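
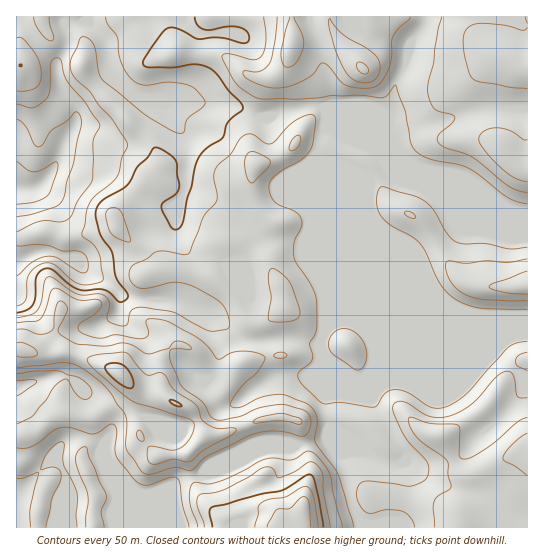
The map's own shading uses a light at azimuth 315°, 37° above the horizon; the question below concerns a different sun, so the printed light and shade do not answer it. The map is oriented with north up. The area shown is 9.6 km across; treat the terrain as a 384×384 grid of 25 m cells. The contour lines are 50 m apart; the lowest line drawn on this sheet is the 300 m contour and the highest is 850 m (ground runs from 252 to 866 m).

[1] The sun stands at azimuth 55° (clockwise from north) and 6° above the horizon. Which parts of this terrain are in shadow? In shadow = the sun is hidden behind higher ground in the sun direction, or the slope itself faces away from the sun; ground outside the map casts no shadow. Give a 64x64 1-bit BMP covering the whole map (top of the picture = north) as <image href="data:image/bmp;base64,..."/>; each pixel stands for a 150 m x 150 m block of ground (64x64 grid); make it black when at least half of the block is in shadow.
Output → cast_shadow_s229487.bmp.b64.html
<image width="64" height="64" href="data:image/bmp;base64,Qk0+AgAAAAAAAD4AAAAoAAAAQAAAAEAAAAABAAEAAAAAAAACAAATCwAAEwsAAAIAAAAAAAAA////AAAAAADDgH+GAAB4AMOAP4YAADgAQ4A/AAAAAABHgB4AAAAAAAefnAAAAAAAB5/8AAAAAAAHv/wAAAA8AAc//AAAA/gABz+cAAAH/AACPwAAAAf4AAY+AACAA/gABz4EB/AD8AAH/mYD8APAAAf//AAAB4AAD//4AAAHAAAP//AAAAIAAB/+AAAAAAAA//wAAAAAAAD/+AAAAAAAAP/wAAAAAAAA/8AAAAHAAAAAAAQAA8AAAAAAAAABgAAAAAAAAAAAAAAAAQAYAAAAABAHADgAAADgeAYA8AAAB/j4AAHgAAAP//gMAeAAAB//+A8DwQAAH//wfwEBAAAfAGH+AAAAAB4AA/wAAAAAHAAP+AAAAAAYAD/4AAAAADgAP/wAAAAAcAAD+AAAAAHgAAPwBAAAB8AAA/AEAAAHgAAB4AQAAAYAcADAAAAABAH/DAAAAAAAA/88AAGAAAAH/7wAAwAAAA//3gQCGAAAD/zPAAAYAAA/+M+AABAAAH/wz/4AAAAAP+DP/wAAAAAAAM/+AAAAAAAAx/wDAAAAAADH+A/wfAAAAMfwD///gMAAj+AP///wwACPwA//z/gAAw+GD/+H+AABDw/3+AfwAAAPD3Pzh+AAAAcMIcfHwAAAAggAD8OAAAABAAAPwwAAAAAYAA/GAAAAADAAD8YAAAAAAAADxAAAAA=="/>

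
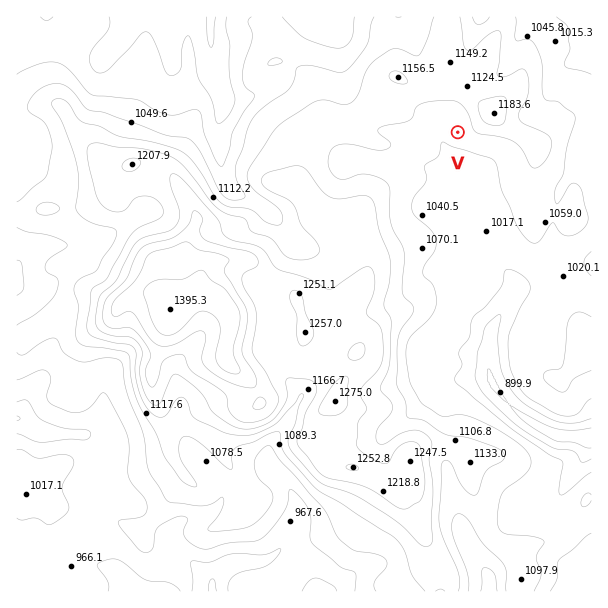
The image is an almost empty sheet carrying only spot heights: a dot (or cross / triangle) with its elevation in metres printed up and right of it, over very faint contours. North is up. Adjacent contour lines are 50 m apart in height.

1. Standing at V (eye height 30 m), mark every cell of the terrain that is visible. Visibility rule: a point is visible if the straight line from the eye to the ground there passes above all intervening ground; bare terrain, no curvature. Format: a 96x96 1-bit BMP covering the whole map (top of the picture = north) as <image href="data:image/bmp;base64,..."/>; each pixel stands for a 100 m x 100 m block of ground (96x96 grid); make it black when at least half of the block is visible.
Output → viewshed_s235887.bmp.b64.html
<image width="96" height="96" href="data:image/bmp;base64,Qk2+BAAAAAAAAD4AAAAoAAAAYAAAAGAAAAABAAEAAAAAAIAEAAATCwAAEwsAAAIAAAAAAAAA////AAAAAAAAAAAAAAAAAAAAAAAAAAAAAAAAAAAAAAAAAAAAAAAAAAAAAAAAAAAAAAAAAAAAAAAAAAAAAAAAAAAAAAAAAAAAAAAAAAEAAAAAAAAAAAAAAAEAAAAAAAAAAAAAAAIAAAAAAAAAAAAAAAYAAMAAAAAAAAAAAAQAAPAAAAAAAAAAAAQAAHgAAAAAAAAAAAAAADgAAAAAAAAAAAAAABgAAAAAAAAAAAAAABwAAAAAAAAAAAAAABwAAAAAAAAAAAAAAA8AAAAAAAAAAAQAAAcAAAAAAAAAAAwAAAMAAAAAAAAABgwAAAAAAAAAAAAAHhgAAAAAAAAAAAAAfhgAAMAAAAAAAAAB/jgAA8AAAAAAAAAA//A+f4AAAAAAAAAAB/B//wAAAAAAAAAAB////gAAAAAAAAAAA////AAAAAAAAAAAAf//+AAAAAAAAAAAAf//8AAAAAAAAAAAAP//4AAAAAAAAAAAAP//wAAAAAAAAAAAH///AAAAAAAAAAAAD//+AAAAAAAAAAAAD//8AAAAAAAAAAAAB8/4AAAAAAAAAAAAAwfwBAAAAAAAAQAAAQMAD/AAAAAABwAAAwMAH/AAAAAADgAAAgPAf/gAAAAAHAAABgHAf/wAAAAAHAAADgAAf/wAAAAAHAAAHgAAf/4AAAAAHAAAPgAAf/4AAAAADAAB/gCAf/8AAAAADgBA/gDwP/8AAAAADgDAfgDwP/8AAAAADgDAfwDgP/8AAAAADgDAP8DgH/8AAAAAHgDAH//wH/4AAAAAPAGAD//wH/gAAAAAfAGAP//8D+AAAAAB+AMAf//+B8AAAAAD+AAA////g4AAAAAD+AAA////wgAAAAAB4AAAf+f/wAAAAAAB4YAAP+P/jAAAAAAB/4AAH+P/vAAAAAAP/4AAH+P/+AAAAAAP/gAAH///+AAAAAAP4AAAH///+AAAAAAPgAAAP///+AAAAAAHgAAAP///+AAAAAADgAAAP////AAAAAADgAAAf////AAAAAADAAAP/////AAAAAAGAAA//////AAAAAAEAAB//////AAAAAAMAAB/////+AAAAAAcAAD/////+AAAAAAYAAH//////AAAAAA4AAH//////AAAABg4AAP//////AAAAB7wAAPwf////gAAAB/gAAPgA////gAAAB/AAAPAB////gAAA/wAAAfAD//8fgAABwAAAAfgP//8/AAADAAAAAPg////wAAAAAAAAAHh////AAAAAAAAAAAD////AAAAAAAAAAAAA//+AAAAAAAAAAAAA//8AAAAAAAAAAAAA//4AAAAAAAAAAAAA//wAAAAAAAAAAAAA//AAAAAAAAAAAAAAeHAAAAAAAAAAAAAAADAAAAAAAAAAAAAAADAAAAAAAAAAAAAAACAAAAAAAAAAAAAAAAAAAAAAAAAAAAAAAAAAAAAAAAAAAAAAAAAAAAAAAAAAAAAAAAAAAAAAAAAAAAAAAAAAAAAAAAAAAAAAAAAAAAAAAAAAAAAAAAAAAAAAAAAAAAAAAAAAAA="/>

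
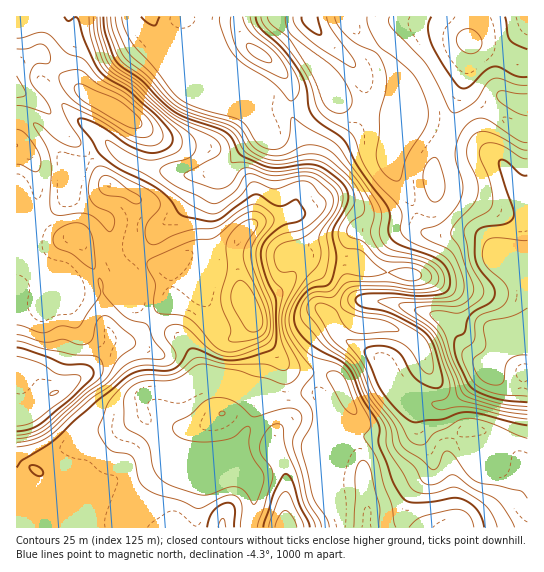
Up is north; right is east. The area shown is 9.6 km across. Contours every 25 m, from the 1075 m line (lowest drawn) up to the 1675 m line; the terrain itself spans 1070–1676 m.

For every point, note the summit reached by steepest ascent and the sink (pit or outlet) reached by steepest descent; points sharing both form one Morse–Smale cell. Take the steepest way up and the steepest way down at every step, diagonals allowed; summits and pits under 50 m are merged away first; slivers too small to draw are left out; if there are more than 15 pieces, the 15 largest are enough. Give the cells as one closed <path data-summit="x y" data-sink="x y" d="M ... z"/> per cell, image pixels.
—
<path data-summit="54 393" data-sink="527 345" d="M23 117l-7 1 0 409 233 1 4-19-1-24-13-9-58-23 56-1 14-29 5-21 7-5 12 0-21-1-53-21-13-29-11-11-27-18-17-16-12-30 1-2 3 3 3-2 23-28 5-11 29-25 7-11 4-14 7-6-22 0-28-6-30-12-14-12-24 16-20-2-26-32z"/><path data-summit="54 393" data-sink="527 345" d="M417 229l-58 0-7 6-5 14 0 30 6 15 7 5-15 6-16 13 12 19-4 2-12 12-4 10-2 20 1 14 11 22 18 17-12 15-12 22 0 12 14 28 2 16 186 1 1-247-7-9-18-12-18-21-10-6-10-1-12 3-23 0z"/><path data-summit="247 306" data-sink="527 345" d="M317 64l11 34-21 9-36 0-58-22 12 11 28 12 12 25-26 20-16 18-22 5-5 5-4 14-7 11-29 25-5 11-24 29-2 1-4-2 12 31 17 16 27 18 11 11 13 29 53 21 66-2-1-13 4-24 5-10 13-10-12-19 16-13 15-6-9-9-6-16 2-25 5-14 5-4 60-2 7 2-4-5-9-27-20-34-2-60-3 7-7 0-32-8-10-19z"/><path data-summit="469 41" data-sink="527 345" d="M527 16l-178 1 6 12 23 20 13 16 2 18-4 16 0 60 7 18 17 28 8 24 9 6 23 0 12-3 10 1 10 6 18 21 18 12 6 8 1-85-6-2-6-6-13-24-15-14-4-10 3-21 15-19 7 0 13 5 6-1z"/><path data-summit="113 109" data-sink="527 345" d="M151 16l-134 0-1 101 7 0 14 8 28 34 20 2 24-16 14 12 30 12 28 6 25 0 15-3 18-19 22-16 4-7-12-22-28-12-52-52-11-8z"/><path data-summit="286 527" data-sink="527 345" d="M317 393l-58 6-3 3-5 21-14 29-56 1 58 23 13 9 1 24-4 12 1 7 91-1-2-16-14-28 0-12 12-22 12-15-18-17-8-19z"/><path data-summit="259 54" data-sink="527 345" d="M275 16l-70 0-1 19-2 2-15 6-18-1 42 41 47 20 13 4 36 0 19-7 2-2-1-5-11-28-33-36z"/><path data-summit="310 19" data-sink="527 345" d="M349 16l-72 0-1 2 17 23 44 44 10 19 39 8 7-29-2-18-3-6-33-30z"/><path data-summit="54 393" data-sink="527 345" d="M509 99l-7 0-14 16-4 12 0 12 4 10 15 14 13 24 6 6 5 2 1-90z"/><path data-summit="54 393" data-sink="527 345" d="M203 16l-50 0-1 2 11 19 10 6 14 0 17-8z"/>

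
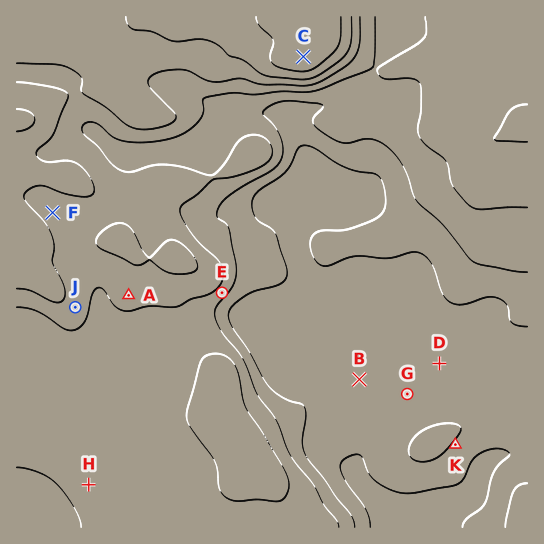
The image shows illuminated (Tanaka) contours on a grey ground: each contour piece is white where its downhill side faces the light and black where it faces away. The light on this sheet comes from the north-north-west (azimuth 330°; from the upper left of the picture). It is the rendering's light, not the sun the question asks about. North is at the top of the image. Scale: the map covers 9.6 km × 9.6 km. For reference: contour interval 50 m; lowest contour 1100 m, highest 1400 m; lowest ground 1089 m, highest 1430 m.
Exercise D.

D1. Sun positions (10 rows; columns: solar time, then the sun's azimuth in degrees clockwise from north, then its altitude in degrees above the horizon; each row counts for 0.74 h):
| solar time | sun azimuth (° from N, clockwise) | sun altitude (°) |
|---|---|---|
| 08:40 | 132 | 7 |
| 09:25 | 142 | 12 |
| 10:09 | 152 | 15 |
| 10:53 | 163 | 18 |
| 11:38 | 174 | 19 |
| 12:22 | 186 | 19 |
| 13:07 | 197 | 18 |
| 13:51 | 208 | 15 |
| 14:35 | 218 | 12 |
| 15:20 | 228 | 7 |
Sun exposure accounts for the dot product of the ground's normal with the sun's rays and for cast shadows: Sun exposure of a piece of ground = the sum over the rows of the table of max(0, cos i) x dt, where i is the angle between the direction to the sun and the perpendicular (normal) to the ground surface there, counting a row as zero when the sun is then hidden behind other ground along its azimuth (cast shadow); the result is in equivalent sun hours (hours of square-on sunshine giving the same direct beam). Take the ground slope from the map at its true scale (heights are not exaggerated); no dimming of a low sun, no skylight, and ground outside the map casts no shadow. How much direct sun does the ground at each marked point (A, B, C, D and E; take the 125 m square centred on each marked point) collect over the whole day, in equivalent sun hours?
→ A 2.2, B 1.8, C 1.8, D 1.8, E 2.8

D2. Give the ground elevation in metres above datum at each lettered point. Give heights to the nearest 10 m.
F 1290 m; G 1130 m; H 1220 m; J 1270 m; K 1140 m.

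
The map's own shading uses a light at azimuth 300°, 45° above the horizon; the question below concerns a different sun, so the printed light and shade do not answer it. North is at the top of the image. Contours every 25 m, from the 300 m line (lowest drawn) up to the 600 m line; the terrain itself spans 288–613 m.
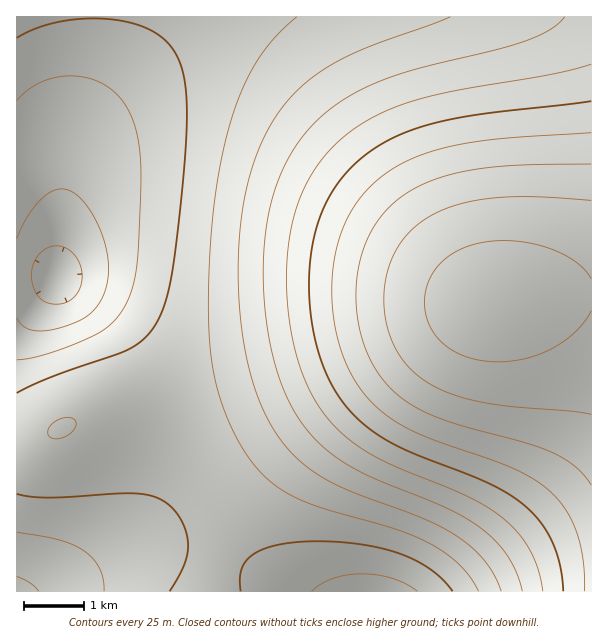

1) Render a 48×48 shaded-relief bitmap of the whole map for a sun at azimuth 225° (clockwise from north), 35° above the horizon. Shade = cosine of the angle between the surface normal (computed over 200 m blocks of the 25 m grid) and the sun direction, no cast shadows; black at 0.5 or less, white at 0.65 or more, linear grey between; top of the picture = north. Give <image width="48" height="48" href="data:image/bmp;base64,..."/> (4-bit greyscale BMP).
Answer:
<image width="48" height="48" href="data:image/bmp;base64,Qk32BAAAAAAAAHYAAAAoAAAAMAAAADAAAAABAAQAAAAAAIAEAAATCwAAEwsAABAAAAAAAAAAAAAAABEREQAiIiIAMzMzAERERABVVVUAZmZmAHd3dwCIiIgAmZmZAKqqqgC7u7sAzMzMAN3d3QDu7u4A////AJmZmZmZiIh3d3d3d4iJmqu8zN3d3czMu5mZmZmZiIh3d3d3eIiZqrvMzd3d3czMu6qqqZmZiIiHd3d4iJmaq7zM3d3d3czMu6qqqZmZmIiIh4iIiZmqu8zN3d3d3czMu6qqqZmZmIiIiIiImZqru8zd3d3d3czMu6qqqZmZiIiIiIiZmqq7vMzd3d3d3czMu6qqmZmZiIiIiImZqqu7zM3d3d3d3MzLu6qpmZmYiIiIiJmaqru8zN3d3d3d3My7u6qZmZmIiIiIiZmqq7vMzd3d3d3dzMy7upmZmYiIiIiImZqqu7zM3d3d3d3czMu7qpmZiIiIiIiImZqru8zN3d3d3d3MzLu7qpmYiIiIiIiJmaqrvMzd3d3d3czMy7u6qoiIiHd3eIiJmaq7vMzd3d3d3MzMu7qqqYiHd3d3d4iJmqq7zM3d3d3dzMy7u6qqmXd3d3d3d4iJmqu7zM3d3d3czMu7uqqpmXd3ZmZ3d3iJmqu8zM3d3d3My7u6qqmZmWZmZmZmd3iJmqu8zM3d3czMu7uqqpmZmGZmZmZmd3iJmqu8zMzdzMzLu6qqmZmYiFVVVWZmd3iJmru8zMzMzMy7uqqZmZiIiFVVVVZmd4iJqru8zMzMzMu7qqmZmIiIiFRFVVZnd4iZqru8zMzMzLu6qpmZiIiIiEREVWZ3eIiZqru8zMzMy7uqqZmIiIiHd0REVWd4iImZqru7zMzLu7qqmZiIiHd3d0NEVniIiImZqru7vMu7u6qpmYiId3d3dzNFeJmZmZmaqru7u7u7uqqZmIh3d3d3dzRXiaqpmZmaqru7u7u7qqmZiId3d3d3d0VomqqqmZmaqru7u7u6qpmYiHd3d2ZmZlZ5q7uqqZmaqqu7u7qqqZmIh3d2ZmZmZmeJq7uqqZmqqqq7uqqqmZiId3dmZmZmZmeJq7qqmZmqqqqqqqqpmYiHd2ZmZmZmZmeJqqqqmZmqqqqqqqqZmIh3dmZmZlVVZmeJmqqZmZmqqqqqqpmZiId3ZmZlVVVVVWeImZmZmZmqqqqqmZmYiHd2ZmVVVVVVVWd4iZmZmZmaqqqZmZmIh3dmZlVVVVVVVWd4iJmZmZmaqpmZmYiId3ZmZVVVVVVVVXd4iJmZmZmZmZmZmIiHd2ZmVVVVVERFVXd4iJmZmZmZmZmZiIh3d2ZlVVVUREREVXd4iJmZmZmZmZmYiId3dmZlVVVUREREVXeIiJmZmZmZmZmIiId3ZmZVVVVERERFVXeIiZmZmZmZmZiIiHd3ZmZVVVVURERVVXiIiZmZmZmZmYiIh3d2ZmZVVVVVVVVVVYiImZmZmZmZmYiIh3d2ZmZVVVVVVVVVVYiImZmZmZmZmIiId3d2ZmZVVVVVVVVVVYiJmZmZmZmZiIiId3d2ZmZlVVVVVVVWZoiJmZmZmZmZiIiHd3d2ZmZmZVVVVmZmZoiJmZmZmZmYiIiHd3d2ZmZmZmZmZmZmZ4iZmZmZmZmYiIiHd3d3ZmZmZmZmZmd3d4iZmZmZmZmIiIiHd3d3ZmZmZmZmd3d3dw=="/>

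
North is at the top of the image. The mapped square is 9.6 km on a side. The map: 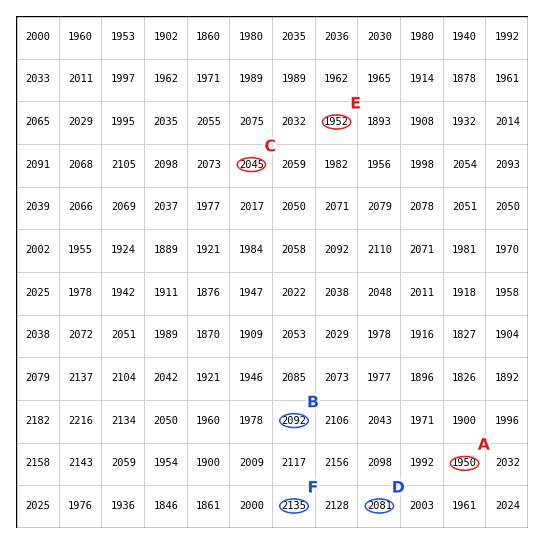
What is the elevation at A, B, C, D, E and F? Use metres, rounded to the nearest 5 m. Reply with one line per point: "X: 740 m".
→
A: 1950 m
B: 2090 m
C: 2045 m
D: 2080 m
E: 1950 m
F: 2135 m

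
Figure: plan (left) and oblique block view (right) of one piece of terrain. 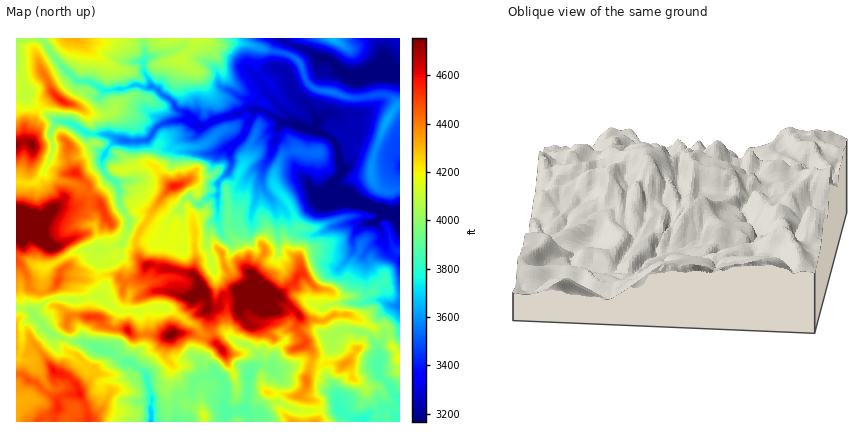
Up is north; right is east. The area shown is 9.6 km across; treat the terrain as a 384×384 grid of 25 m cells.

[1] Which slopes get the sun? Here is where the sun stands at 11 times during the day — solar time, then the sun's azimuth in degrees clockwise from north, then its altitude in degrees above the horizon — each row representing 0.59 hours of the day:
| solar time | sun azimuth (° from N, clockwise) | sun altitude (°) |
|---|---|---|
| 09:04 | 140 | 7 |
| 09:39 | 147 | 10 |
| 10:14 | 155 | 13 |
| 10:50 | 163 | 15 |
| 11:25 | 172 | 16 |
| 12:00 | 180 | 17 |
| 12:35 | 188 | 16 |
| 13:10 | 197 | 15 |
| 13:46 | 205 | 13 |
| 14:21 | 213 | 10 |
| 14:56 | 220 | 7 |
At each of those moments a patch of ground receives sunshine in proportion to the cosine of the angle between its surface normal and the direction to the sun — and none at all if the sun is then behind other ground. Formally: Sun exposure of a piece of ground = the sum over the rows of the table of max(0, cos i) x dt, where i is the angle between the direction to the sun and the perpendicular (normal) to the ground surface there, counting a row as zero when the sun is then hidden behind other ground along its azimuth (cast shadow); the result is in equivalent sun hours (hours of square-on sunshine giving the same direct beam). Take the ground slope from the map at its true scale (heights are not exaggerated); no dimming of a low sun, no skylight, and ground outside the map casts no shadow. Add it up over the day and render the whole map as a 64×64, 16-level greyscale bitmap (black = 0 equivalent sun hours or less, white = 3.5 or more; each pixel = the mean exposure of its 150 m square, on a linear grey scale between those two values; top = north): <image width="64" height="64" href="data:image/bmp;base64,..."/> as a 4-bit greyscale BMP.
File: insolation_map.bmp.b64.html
<image width="64" height="64" href="data:image/bmp;base64,Qk12CAAAAAAAAHYAAAAoAAAAQAAAAEAAAAABAAQAAAAAAAAIAAATCwAAEwsAABAAAAAAAAAAAAAAABEREQAiIiIAMzMzAERERABVVVUAZmZmAHd3dwCIiIgAmZmZAKqqqgC7u7sAzMzMAN3d3QDu7u4A////AGVFd3d2ZmZneIh3d3d3d3d3ZURWZmeEIREzI0Z3ZXZmZUNFeHZmRHh3dmZWd3d4dEZmRFZnmkETMjQ0Z5qWdWdlVDRWZnZDR2RERnd3d3UzRmeYeIhzJoqqhlVmeJl2dmZmZ2aJljRGdmZ1VndmVURWZ4hnm7ms3KhlZmZ3l3lmd3iWNWeFREaaqod4d3ZmVmdmd2acmHRGdSJneIiohld5mVRlVlRlVFVEVHdnh2ZWZmZ3ZmIRABSHaIi82miFaHmVSJmGMlZTIjRVdniIZlVmaJVlQhIjV3eIi77JUyWJlSJYmXMTSJmGRVV3iaiIdlV5hmVFRFZURnfOplNESLsiNGdSETVVMREzSZd5qrl4d81VZjNWZUM2ionJZUVmVjNWdAAjRkMzIzSaq6llVmeb7HiId2Z4dVdohnl3ZmaJV2ZhABRiAAJHiZqqlmdFd7/8/9qJiL3aeIMhFHh3ZldldzESVBEBJGebiKubupms3aZEZ5eprf7IZDIie6d5lGV1IiQgAkZ3Z67Jit7szN76IRE5utxSSJVFVUQ1h4dzZWIjMSVXmqu9/+3L3t3uyUERSN7v3HRVVEVVUwFHlSFlMiRa/rrf///5Z2VVmrhVQSWd//10m5YzVmVDMkmXVFQjR7y4rc3ad0ISIhEAAVmYeb7ru86oh3eamHebynhkYxRohnjO2nURASIhAAAWq7vL62V4mrmMm8zbvMpiEyE2Voh2V4dlQhABMzIAAmzsqbq5aJvd3KcyAYu6ZEUgEhNnepcgAAAANERUMyE52UeJmIiKupdoYRERAAAAJVETurtjQQAAABNZvdqHit29lVVnaIeHVXYhNGZBAAAAFFWazNhDRVQzRXuHrv///amoU3dnh2V4ciRoibuHZlZ5qJu5jP7LqYdmeIZFnMljI3hBNoeYeHQ2mpvMlSEkR4iGd2VVipiJmHeHmXUhI0QzUxADIUZkIAWYqTIQEiM0aGSIZVVYiIh4mYdYmHZURGcxESAAEiAAAmmiAAATMzNGVYdEREVmVVRXQzNqiamZhhESMhR0EBISN0EAACMzM0VUlkRUI4dTIyEBJGmnZkIAESNiVyAQASM0IhEzIzMzISR0aapQFENFVUI2UjIQAAAzNENRABMiM0QzRWZCM0MAA3zM7/ogNVVVZWUgAAAAACNGUhARF3IlMjVWVmM1MxEm3s3///plZmVFVBAAAAEUM0chAAAlUzIANVZmZjZDRFXb39Y23/yXeGRFMhIjREVUMQAQAEIiEAASRWZkRXQ0U9vMYzIn3+upl0RmZVVmVWQwAyEAABIgABERNFYjV2VSubhVVTETac7HQ2h2ZmZmZDEjNDEBIzI1Z0EAFTASNlN4dGd2ZTI3q7hEN3ZlZWZUIkRFMiIiI0RDV1MjUgA2M1ZCWId3iqmHNFZFh3ZVVVhTVlU0QyIjMQABN5mZiCABIRInmHiHiXMhWYaJh0RVRoVWVVQyM0VBAAAAE0VUICcAABJod3d5YzN2RFmYhmECRFZVZTM0VkIAAAAAAABJywAAABRlVmZDRFRURqmnI0A0ZkRmM0V1MxABEAABW//tAAAAA1VFUxNTNVVDjMt5uDNVRFVDaGM0QzIiI2vN7c0AEREiE1VREjRVVVRL//uJlmVURUWGMjRGh1eaqruHaCIiIiEkd1QhJDNFVlQ33ZdTM2VFRWQzNViZhYmZmGVViIQjN6ukIyKKl2ZmMAAneLsQR0VUVERVeJm2Nnd2ZVWImEVVVlMhKKmZmIYgAAJkGIE3ZFNFVlipmZgyNWZmVKmqciIxJDIkM0Z4dDEAACMQRTWHUyRniqqZdXVEVmZmubulVlMUVSATMzQhAAAAAAACRFiVI2iqmZhlZ1RGZme6q6dGiHNGQmQQAAAAAAAAAAIzNHczWJh3d2Z2ZEV2Z6qYhlZ3RFmjAAAAABERACRmQyE0RkM1ZURERnZlRXdmV1QzeVIRNVMAAAACRDEQE2iYQTZFUzVCEQAnZmVEd2YRA0JTAAAAATRXZAFEVEMBRomlJWR1QxAAAWdmZURodhISZRAABIib3LqoYRI0IRAUZ4g0Z0MgABJHZWZmVFh3IiI1EAJru927qIm3EAATVBATRlNVZSNGd1ZmZmZVR4cRIhJVebyrqqmIdlm6dmebhBABYhEWl4h2ZVVmZlVEiCATet//+mVGeHZVm8pmi4i92WMzA4dohlaHZnZmZUNYQ0WL7/1zIjVWdnmqlW7bqamqu4iZZYdlZ3eJq7qYUzZFVorJIAEhJEVniYQSu6mZh3dld2VYZWZ4m97u3cunU2ZVamAAE1YQACVTEDvbq6qGQ1mHZXdWZ63+2VISNXYxZndlEAETIVYhAAAEm6q8y4RpplVXdmZpyUIQAAAAAABnipQiIhFJzO7ImH26mrvLmLpjRWdlZnpxAAABAAAAAWeJgzIUmrqYmr2Vy7mJqqmap0RGdlVmeUIRIiNUIRARVndTM1iJmYiHdmi6qZiHZVmWRFdlVWeYREVVaIiHZohWZTI1mYiZh1QhNmeIh2VEi4Z3eIh3irZERFerupiYiWZkMkmpmZh1V4qmMjRWZnmpeKqqvM3tcTVmis3LmHh3ZlMjiqmZhmiIiZmpdURoiIecvMzMuWIANpvd25mIeHdkQjaamYd3h3d3eIiZhld3d4m7uFMQABWb3v2VVnZ4h0IRSJh3d2Zmd3Z4d3eIdndlNFUyABEmq83MuFVEWIh3"/>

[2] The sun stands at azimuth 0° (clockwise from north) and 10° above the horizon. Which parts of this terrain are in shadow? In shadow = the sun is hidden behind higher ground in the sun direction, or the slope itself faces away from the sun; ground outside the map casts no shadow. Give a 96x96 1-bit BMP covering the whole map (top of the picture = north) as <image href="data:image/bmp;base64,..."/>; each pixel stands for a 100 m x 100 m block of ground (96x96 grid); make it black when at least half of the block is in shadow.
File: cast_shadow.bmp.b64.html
<image width="96" height="96" href="data:image/bmp;base64,Qk2+BAAAAAAAAD4AAAAoAAAAYAAAAGAAAAABAAEAAAAAAIAEAAATCwAAEwsAAAIAAAAAAAAA////AAAAAAAAAAAAAAAAAAAAAAAAAAAAAAAAAMAAAAAAAAAAAAAAA8OAAgAAAAAAAAAABw/gAAAAAAAAAAAAB5/gGAAAAQA8AAAYB/8A/QAAAAB8IAA4ByAB/QAAAAAAAAA8AAAB/AAYAAAAAAB8AAAF/gAQAAAABwB8AAAD/AIAAAEABwD8YAAD0AcAAAAAD+D8cAgD4AcAAAAZ3/H9+BwE4AAAAAAf/8P//54GIAAAAAA//+////8AAAMAAAD///////+AAgAAAAf////////ABwQAAD/////g///AA4wAAH/////h/+GAAQQAD/////+D/+AAAAAAH/////4H//gAAEAAP//4gfAP//geAMAAf//wAAe///w//8AAcf4AAA////G//4AAAfAAAD//g/u//gAAAfAAAP+/B/8D+AAIAAAD//82H/wA4AAcgAAH//gwHAAAAAD+AAA///wADAAAAAD/AAA///wAAAB/+AY//wBj//wAAAH//Hw//8AA/wAAAAf+AGAw/wAAGAAAAAf+AAAAMCAAAAAAAADgAAAAAGAAAAAAAAHAAACHgAIAABAAAAGAAADPwAAAn+AAAAAAAADPwAAAzwAAAAAAAAD/4AAAQAAAAAAAAAD/8AAAAAAAAAAAAAD//4AAAAAAAAAAAAD//8AAAAAAAQAAAAD//+AAAAAAAAAAAAD//+OAAAAAAAAAAAD+D/+AAAAAAAAAAAD8A//AAAAAAAAAAAD4AH/AAAAAAAAAAACQAAfAAAAAAABwAAAAAAfAAAAAAAAIAAAAAHAAAAAAAAAB58AAAGAAAAGAAAAAf8cAAAAMAYCAAAAAAD8AAAAAA8AAAAAAAH8AAAAAD8AAAAAAAf8AAAAAB+4AAAAAB/8AAAAAB/8AAAAAD/8AAAAAB//AAAAAf/8AAAAAA/nAAAAA/8AAAABAAfggAAAG/4AAAwDgADzgAAADIAAYHwH4AAHwAADDAACMDgH4AABwAAHDAACcAAOAAAAYAAHAAADeAAAAAAAAAAOAAADeAAAAAAAAAAMAAADeAAQAAAAADAQAAADvAAwAAAAAAAAAAAD/AA4AAAeAAAAAAABgAB4AAADgAAAAAAAAIAD+AAA+AAAAAAAAIAH/gAAPAAAAAAAAAP//wAADAAAAAAAAB///YAAAAAAAAAAA///w8AIAAAAAAAAAf//Afh+AAAAAAAAA/9+AH//wACAAAAAB/8AAP/z+AIAH/AAB/4AAfPz/gwA//4AB/wAAef7//gB//8AA+AAAA/4AYAB//+AA4AAAB/4AAAD///AAgAAAD/8AgAD/gAAAAAfgH/8HAAH4AAAAAA///j8eAAHAAAAGAD//+D+8AAGAAAAGAfz/eD+wAAAAAAAAA/AM+AAwAAYAfAAADgAA6AAgAB4B/AcAHgAAgABh//4D/AMAHAAAAADn//4P/gAAOAAPAABH//w//gAAcAAG4AAP//B//AAAcAAAcAAP/wD/4AAA4AAAAAAD4AP/wAAAwAAAAAAAAAf/AAAAAAAAAAAAAAf8AAA="/>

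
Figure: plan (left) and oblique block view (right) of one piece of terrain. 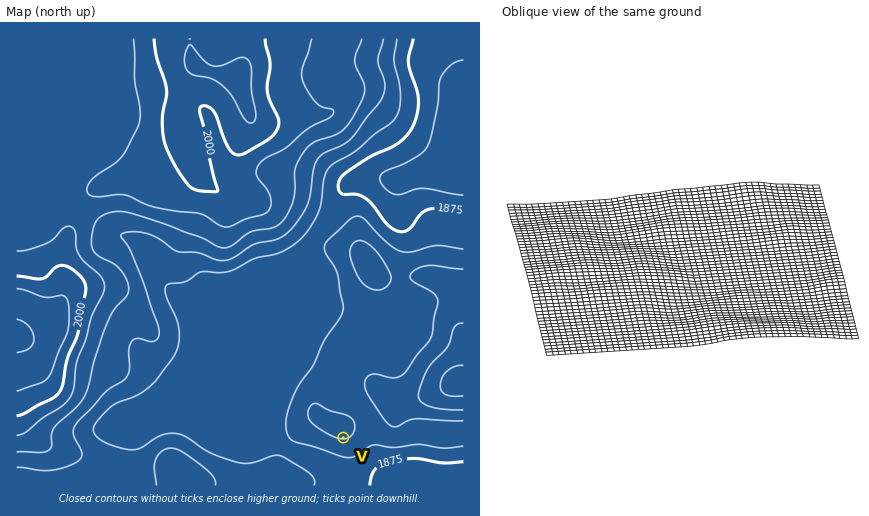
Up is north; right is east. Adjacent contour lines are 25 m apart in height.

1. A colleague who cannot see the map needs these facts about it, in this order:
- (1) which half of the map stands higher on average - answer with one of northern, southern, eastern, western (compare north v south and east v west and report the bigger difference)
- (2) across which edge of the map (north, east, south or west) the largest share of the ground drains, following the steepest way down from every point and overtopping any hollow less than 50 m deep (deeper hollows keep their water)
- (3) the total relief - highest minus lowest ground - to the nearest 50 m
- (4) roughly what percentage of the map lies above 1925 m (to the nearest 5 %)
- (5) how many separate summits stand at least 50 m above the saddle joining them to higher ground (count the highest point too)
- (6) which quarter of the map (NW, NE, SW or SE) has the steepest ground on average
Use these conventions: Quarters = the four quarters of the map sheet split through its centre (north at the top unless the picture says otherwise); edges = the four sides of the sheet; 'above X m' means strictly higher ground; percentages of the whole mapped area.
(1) The western half stands higher on average than the eastern half.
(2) Most of the ground drains across the eastern edge.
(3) From the lowest to the highest ground is roughly 200 m.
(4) About 50 % of the map lies above 1925 m.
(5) Counting only tops that stand 50 m proud, the map has 3 summits.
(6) Slopes are steepest in the north-east quarter.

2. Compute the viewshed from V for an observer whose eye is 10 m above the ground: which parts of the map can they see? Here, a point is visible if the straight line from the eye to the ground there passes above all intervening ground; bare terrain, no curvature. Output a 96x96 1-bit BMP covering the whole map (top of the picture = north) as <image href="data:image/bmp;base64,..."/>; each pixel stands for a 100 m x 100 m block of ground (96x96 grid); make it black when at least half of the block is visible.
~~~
<image width="96" height="96" href="data:image/bmp;base64,Qk2+BAAAAAAAAD4AAAAoAAAAYAAAAGAAAAABAAEAAAAAAIAEAAATCwAAEwsAAAIAAAAAAAAA////AAAAAAAAAAAAD/////////8AAAAAD/////////8AAAAAH/////////8AAAAAP/////////8BAAAAP/////////8D8AAAf/////////8D/gAAf/////////wH/wAAf/////////3//4AAf////////////8AAf///////5/////AA////////4//////4////H///wf/////////+B///wf/////////8AeA/wf/////////4AIA////////////wAAA////////////gAAA////////////AAAA///////////+AAAA///////////8AAAA/D/7///////4AAAB+B/x///////wAAAB4B/g///////gAAABwA/gf//////gAAABgA/gf//////AAAABAA/Af/////+AAAABAAeAf/////8AAAABAAeAf/////8AAAABAAMA//////4AAAADgAEA//////4AAAAHwADg//////wAAAAHwABw//////wAAAAH4AB4//////wAAAAD8AB4f/////wAAAAB+AB4Y/////wAAAAA+ABwAf////wAAAAAPABwAf////wAAAAAPgBgAf////wAAAAAfgBgAP////wAAAAA/wBgAP////wAAAAD/4DwAH////wAAAAH/+H4AH////wAAAAP///8AH////wAAAAP///8AD////wAAAAP///wAD////wAAAAf//+AAD////8AAAAf8DwAAD/////wAAAf4AAAADwf///8AAA/wAAAADgP////AAB/gAAAAHgP////gAB+AAAAAHwH/////AD8AAAAAHwH/////wAAAAAAAH4H/////8AAAAAAAD+f/////+AAAAAAAD////////gAAAAAAD////////wAAAAAAD////////4AAAAAAD////////4AAAAAAD////////8AAAAAAD////////8AAAAAAB////////8AAAAAAA/////H//8AAAAAAAP///+AAf8AAAAAAAD+AB8AAP8AAAAAAAA+AA8AAH8AAAAAAAAAAA4AAH+AAAAAAAAAAA4AAH+AAAAAAAAAABwAAP+AAAAAAAAAABwAAf/AAAAAAAAAABgAB//gAAAAAAAAABgD///gAAAAAAAAABAH///wAAAAAAAAAAAP///4AAAAAAAAAAAP///8AAAAAAAAAAAH///+AAAAAAAAAAAH///+AAAAAAAAAAAD////AAAAAAAAAAAB////AAAAAAAAAAAB4P//gAAAAAAAAAAAAB//gAAAAAAAAAAAAAAfwAAAAAAAAAAAAAAP4AAAAAAAAAAAAAAH4AAAAAAAAAAAAAAB8AAAAAAAAAAAAAAA8AAAAAAAAAEAAAAAAAAAAAAAAAOAAAAAAAAAAAAAAAeAAAAAAAAAAAAAAA4AAAAAAAAAAAAAAAAAAAAAAAAAAAAAAAAAAAAAAAAAAAAAAAAAAAAAAAAAAAAAAAAAAAAAAAAAAAAAAAAAAAAAAAAAAAAAAAAAAAAAAAAAAAAAAAAAAAAAAAAA="/>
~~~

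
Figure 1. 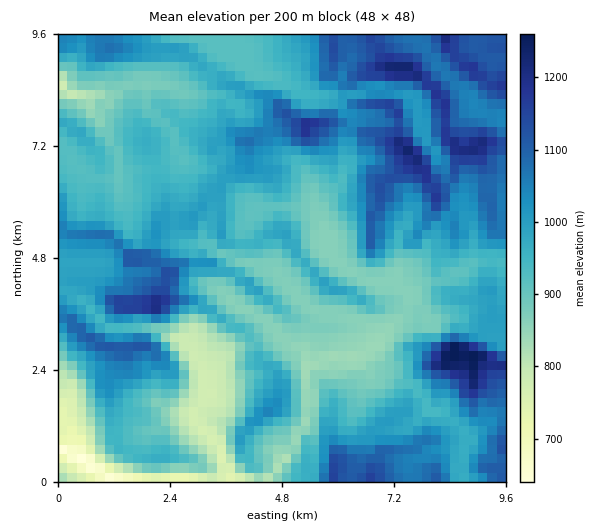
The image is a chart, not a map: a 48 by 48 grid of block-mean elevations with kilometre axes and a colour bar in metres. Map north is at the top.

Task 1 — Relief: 625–1275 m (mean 975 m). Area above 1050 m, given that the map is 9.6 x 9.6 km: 22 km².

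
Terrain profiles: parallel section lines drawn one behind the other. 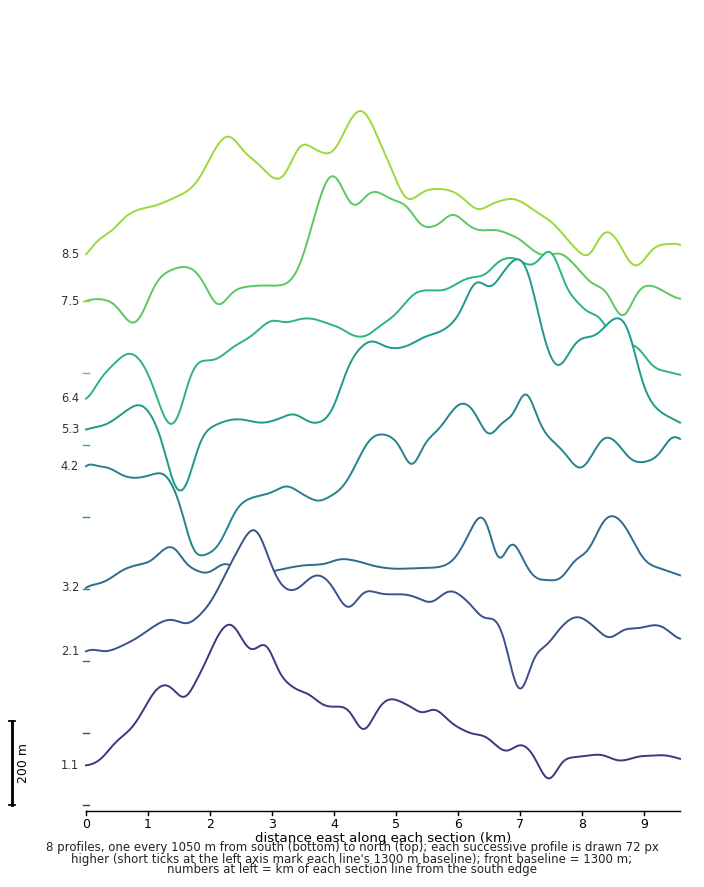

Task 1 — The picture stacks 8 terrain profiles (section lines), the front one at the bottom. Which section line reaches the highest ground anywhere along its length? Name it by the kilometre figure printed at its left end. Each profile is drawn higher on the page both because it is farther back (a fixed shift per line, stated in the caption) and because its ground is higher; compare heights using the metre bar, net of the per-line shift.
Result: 5.3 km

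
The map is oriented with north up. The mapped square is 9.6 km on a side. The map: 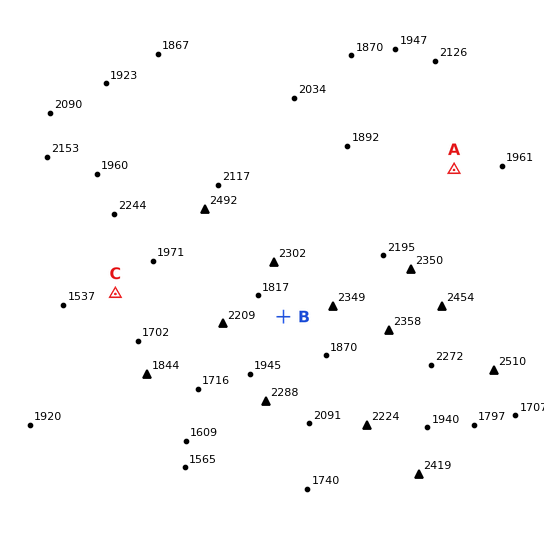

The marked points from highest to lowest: A B C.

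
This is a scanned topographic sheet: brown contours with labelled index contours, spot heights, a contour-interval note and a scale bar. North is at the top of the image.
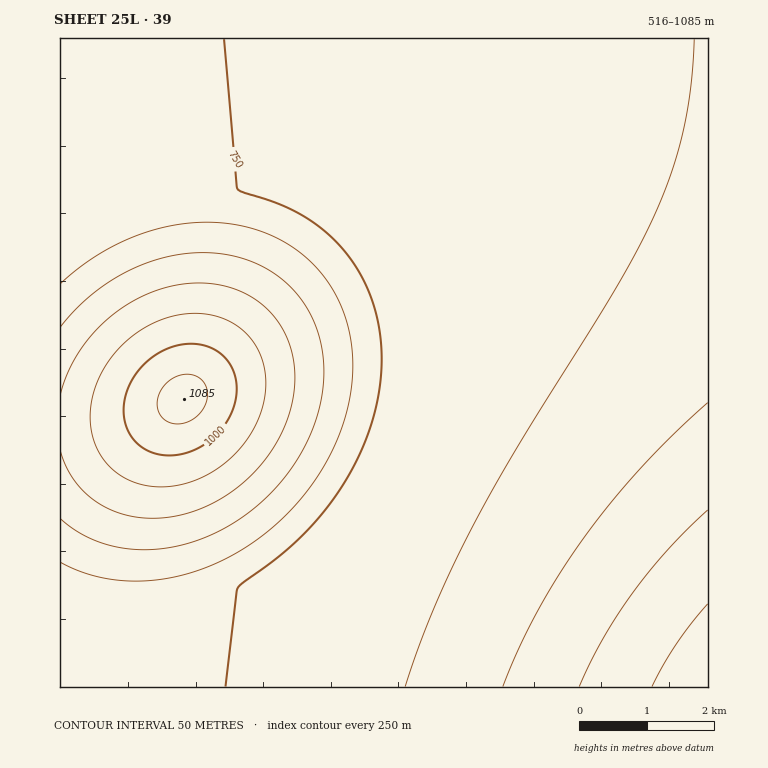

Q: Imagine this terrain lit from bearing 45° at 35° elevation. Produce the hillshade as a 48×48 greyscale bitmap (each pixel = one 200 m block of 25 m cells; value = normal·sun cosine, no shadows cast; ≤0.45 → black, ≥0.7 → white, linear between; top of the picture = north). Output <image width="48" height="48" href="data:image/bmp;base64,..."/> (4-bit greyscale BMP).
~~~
<image width="48" height="48" href="data:image/bmp;base64,Qk32BAAAAAAAAHYAAAAoAAAAMAAAADAAAAABAAQAAAAAAIAEAAATCwAAEwsAABAAAAAAAAAAAAAAABEREQAiIiIAMzMzAERERABVVVUAZmZmAHd3dwCIiIgAmZmZAKqqqgC7u7sAzMzMAN3d3QDu7u4A////AIiIiIiIiIiIiIiIiIiIiIiIiIiIiIiIiIiIiIiIiIiIiIiIiIiIiIiIiIiIiIiIiIiIiIiIiIiIiIiIiIiIiIiIiIiIiIiIiIiIiIiIiIiIiIiIiIiIiIiIiIiIiIiIiIiIiIiIiIiIiIiIiIiIiIiIiIiIiIiIiIiHd3d3iIiIiIiIiIiIiIiIiIiIiIiIiHdlVVVmZ3iIiIiIiIiIiIiIiIiIiIiIiFQzNERFVmd4iIiIiIiIiIiIiIiIiIiIhzMzM0REVVZ3iIiIiIiIiIiIiIiIiIiIdzMzM0REVVZneIiIiIiIiIiIiIiIiIiHdzMzM0REVVZmd4iIiIiIiIiIiIiIiIiHdzMzMzREVWZnd4iIiIiIiIiIiIiIiIh3dzMzMzREVWZnd3iIiIiIiIiIiIiIiIh3dzMzMzREVWZ3d4iIiIiIiIiIiIiIiId3dzMzMzREVmZ3eIiIiIiIiIiIiIiIiId3dzMzMzNFVmd4iIiYiIiIiIiIiIiIiHd3dzMzMzNFVneIiJmZmIiIiIiIiIiIiHd3dzMzMzNFZniImZmZmIiIiIiIiIiIiHd3dzMzMzNFZ4iZmZmqmYiIiIiIiIiIiHd3d0RDMzM1eImZqqqqqYiIiIiIiIiIiHd3d0RERDNGiaqqqqqqqpiIiIiIiIiIiHd3d0REVVVpu7u7u7u7upiIiIiIiIiIiHd3d1VVVmebzMu7u7u7u5iIiIiIiIiIiId3d1VmZnibzMzMy7u7u6iIiIiIiIiIiId3d2Zmd4mrzMzMzMy7u6iIiIiIiIiIiId3d2Z3eImrzMzMzMzMy6iIiIiIiIiIiIh3d3d3iJmrvMzMzMzMy5iIiIiIiIiIiIh3d3d4iJqrvMzMzMzMy5iIiIiIiIiIiIiHd3eIiZqrvMzMzMzMy4iIiIiIiIiIiIiHd3iImZqrvMzMzMzMyoiIiIiIiIiIiIiId4iImZqru8zMzMzMuYiIiIiIiIiIiIiIh3iJmaqru8zMzMzMqIiIiIiIiIiIiIiIiHiJmaqru8zMzMzKiIiIiIiIiIiIiIiIiIiJmaqru7zMzMyoiIiIiIiIiIiIiIiIiIiImaqru7zMzLqIiIiIiIiIiIiIiIiIiIiIiZmqu7u7upiIiIiIiIiIiIiIiIiIiIiIiIiZmqqZiIiIiIiIiIiIiIiIiIiIiIiIiIiIiIiIiIiIiIiIiIiIiIiIiIiIiIiIiIiIiIiIiIiIiIiIiIiIiIiIiIiIiIiIiIiIiIiIiIiIiIiIiIiIiIiIiIiIiIiIiIiIiIiIiIiIiIiIiIiIiIiIiIiIiIiIiIiIiIiIiIiIiIiIiIiIiIiIiIiIiIiIiIiIiIiIiIiIiIiIiIiIiIiIiIiIiIiIiIiIiIiIiIiIiIiIiIiIiIiIiIiIiIiIiIiIiIiIiIiIiIiIiIiIiIiIiIiIiIiIiIiIiIiIiIiIiIiIiIiIiIiIiIiIiIiIiIiIiIiIiIiIiIiIiIiIiIiIiIiIiIiIiIiIiIiIiIiIiIiIiIiIiIiIiIiIiA=="/>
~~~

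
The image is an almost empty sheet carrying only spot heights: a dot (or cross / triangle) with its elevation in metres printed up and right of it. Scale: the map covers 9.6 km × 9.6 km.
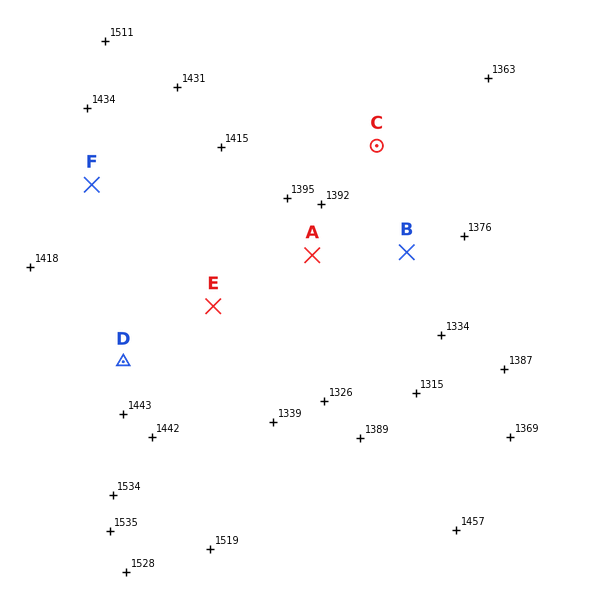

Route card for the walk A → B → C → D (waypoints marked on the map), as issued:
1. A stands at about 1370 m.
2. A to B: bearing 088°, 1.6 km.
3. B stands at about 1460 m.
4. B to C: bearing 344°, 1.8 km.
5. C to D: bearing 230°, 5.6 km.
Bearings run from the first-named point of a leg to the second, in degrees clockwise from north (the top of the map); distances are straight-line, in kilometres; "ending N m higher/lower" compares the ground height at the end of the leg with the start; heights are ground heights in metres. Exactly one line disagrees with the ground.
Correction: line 3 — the height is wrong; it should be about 1370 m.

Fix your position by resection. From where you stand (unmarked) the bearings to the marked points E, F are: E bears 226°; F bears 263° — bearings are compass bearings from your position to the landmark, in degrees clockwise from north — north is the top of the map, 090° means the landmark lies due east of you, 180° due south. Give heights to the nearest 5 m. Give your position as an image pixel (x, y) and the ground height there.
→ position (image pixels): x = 375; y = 150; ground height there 1400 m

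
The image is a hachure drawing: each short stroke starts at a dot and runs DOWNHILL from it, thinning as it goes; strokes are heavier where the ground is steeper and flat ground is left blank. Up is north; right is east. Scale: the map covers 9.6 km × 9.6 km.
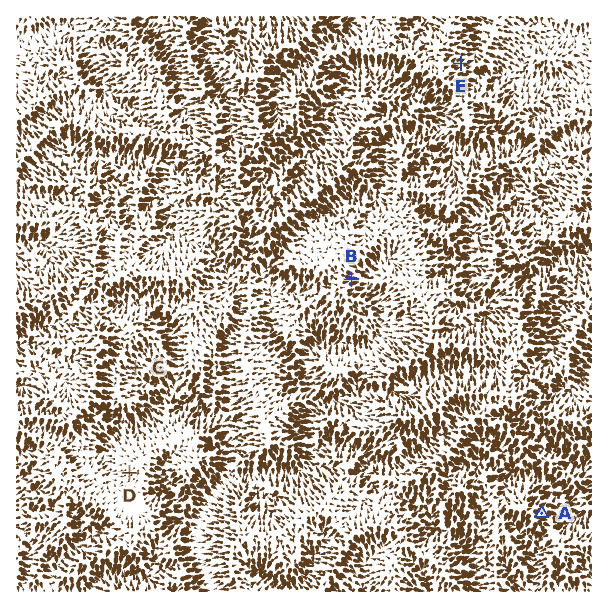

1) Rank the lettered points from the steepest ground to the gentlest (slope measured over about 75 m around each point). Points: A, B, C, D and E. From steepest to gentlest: A B E C D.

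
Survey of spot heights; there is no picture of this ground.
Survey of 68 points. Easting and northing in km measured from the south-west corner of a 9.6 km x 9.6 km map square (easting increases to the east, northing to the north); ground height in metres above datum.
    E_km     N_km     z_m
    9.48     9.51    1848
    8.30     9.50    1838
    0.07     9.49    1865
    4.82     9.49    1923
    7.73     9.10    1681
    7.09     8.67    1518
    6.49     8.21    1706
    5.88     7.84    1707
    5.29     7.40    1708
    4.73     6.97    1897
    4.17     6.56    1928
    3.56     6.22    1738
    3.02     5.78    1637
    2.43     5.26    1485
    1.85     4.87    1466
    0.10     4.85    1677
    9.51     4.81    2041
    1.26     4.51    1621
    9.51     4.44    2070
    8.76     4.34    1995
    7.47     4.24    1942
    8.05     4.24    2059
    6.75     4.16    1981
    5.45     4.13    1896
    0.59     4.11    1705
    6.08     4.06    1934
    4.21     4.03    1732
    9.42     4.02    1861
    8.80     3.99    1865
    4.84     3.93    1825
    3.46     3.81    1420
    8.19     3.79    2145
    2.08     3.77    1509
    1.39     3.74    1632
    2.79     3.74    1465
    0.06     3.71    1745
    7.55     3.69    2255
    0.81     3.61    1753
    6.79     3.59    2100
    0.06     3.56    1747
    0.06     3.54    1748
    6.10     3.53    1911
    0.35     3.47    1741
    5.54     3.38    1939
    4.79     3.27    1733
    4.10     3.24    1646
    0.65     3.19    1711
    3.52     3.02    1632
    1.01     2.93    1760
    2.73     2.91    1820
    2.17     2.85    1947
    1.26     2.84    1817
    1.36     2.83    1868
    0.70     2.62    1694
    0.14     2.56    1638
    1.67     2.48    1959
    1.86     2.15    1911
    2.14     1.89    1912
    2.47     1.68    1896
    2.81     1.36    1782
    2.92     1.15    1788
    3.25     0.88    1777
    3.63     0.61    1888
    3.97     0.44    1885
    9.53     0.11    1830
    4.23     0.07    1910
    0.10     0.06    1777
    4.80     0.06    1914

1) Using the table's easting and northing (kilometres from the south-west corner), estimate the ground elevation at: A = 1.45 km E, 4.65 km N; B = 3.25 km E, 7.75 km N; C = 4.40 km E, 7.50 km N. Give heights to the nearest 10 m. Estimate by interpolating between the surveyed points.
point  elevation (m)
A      1590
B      1930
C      1870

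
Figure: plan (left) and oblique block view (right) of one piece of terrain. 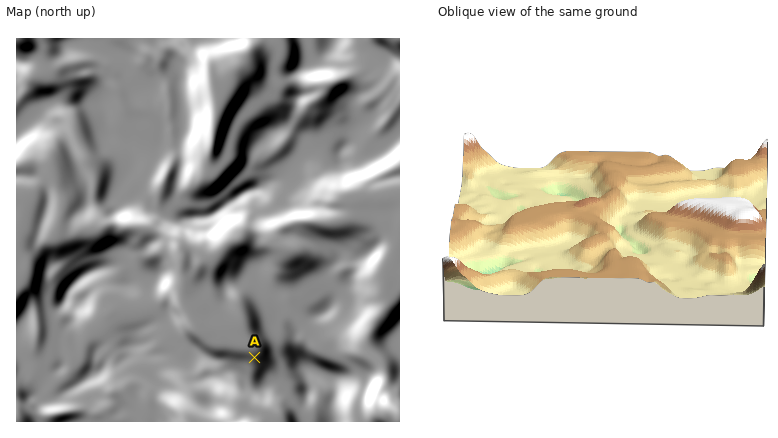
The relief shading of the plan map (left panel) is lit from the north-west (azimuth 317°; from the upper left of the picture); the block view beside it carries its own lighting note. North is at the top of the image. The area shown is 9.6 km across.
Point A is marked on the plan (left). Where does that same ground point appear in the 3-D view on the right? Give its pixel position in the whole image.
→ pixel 504 231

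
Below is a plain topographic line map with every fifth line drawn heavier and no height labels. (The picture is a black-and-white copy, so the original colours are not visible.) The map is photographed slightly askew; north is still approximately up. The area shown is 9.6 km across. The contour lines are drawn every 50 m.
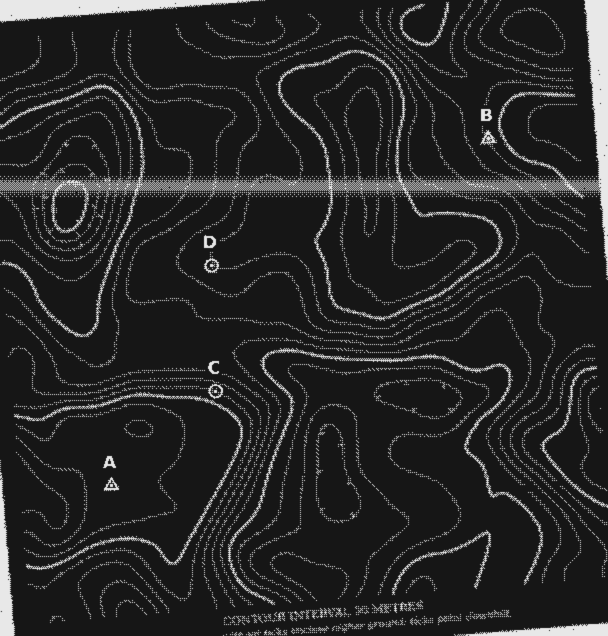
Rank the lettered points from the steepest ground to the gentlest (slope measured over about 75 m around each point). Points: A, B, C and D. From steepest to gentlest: C B D A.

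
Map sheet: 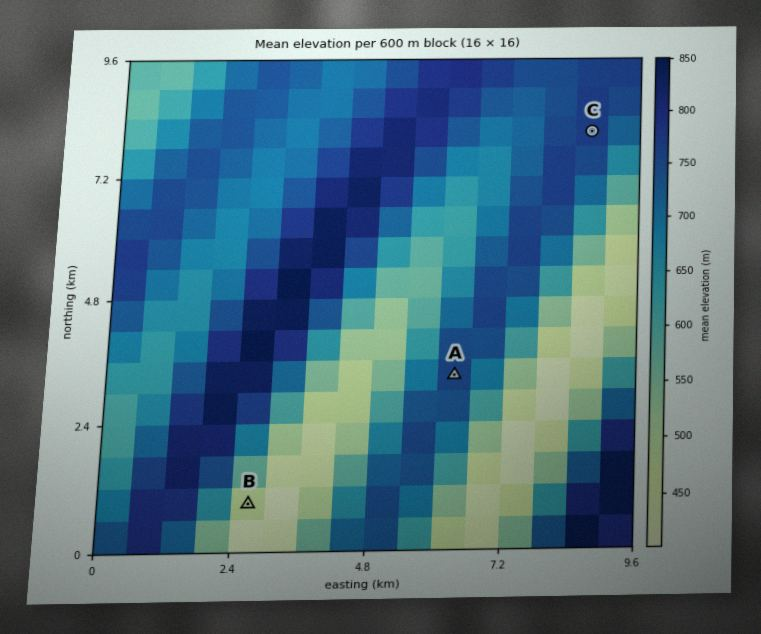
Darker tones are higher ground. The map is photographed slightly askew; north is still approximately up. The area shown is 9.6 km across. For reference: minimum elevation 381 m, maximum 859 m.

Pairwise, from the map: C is above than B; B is below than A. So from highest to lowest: C A B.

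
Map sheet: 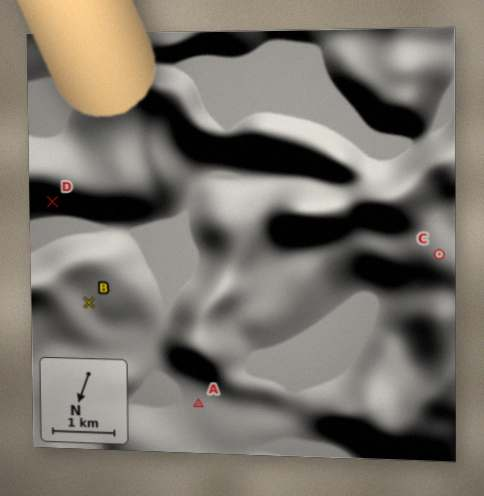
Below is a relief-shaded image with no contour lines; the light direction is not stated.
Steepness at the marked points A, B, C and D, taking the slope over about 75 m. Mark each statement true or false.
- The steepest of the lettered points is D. true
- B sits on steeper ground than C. false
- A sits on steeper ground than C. false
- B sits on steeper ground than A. true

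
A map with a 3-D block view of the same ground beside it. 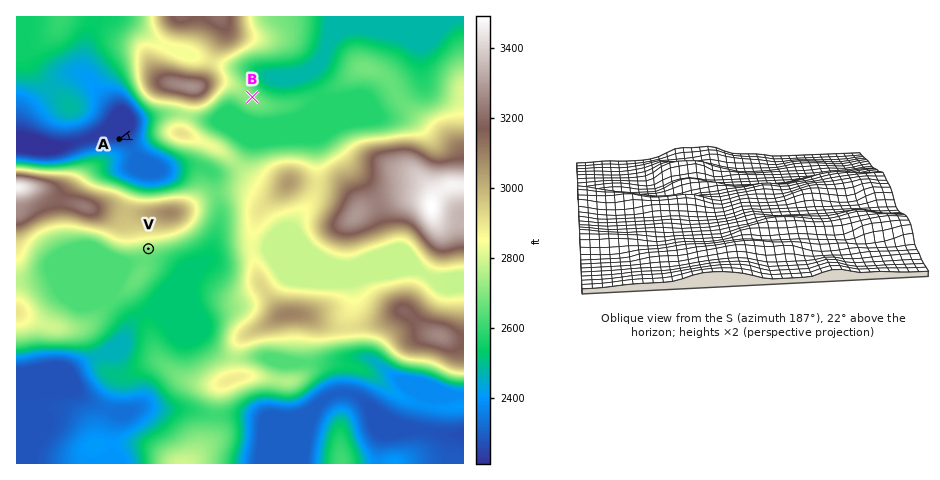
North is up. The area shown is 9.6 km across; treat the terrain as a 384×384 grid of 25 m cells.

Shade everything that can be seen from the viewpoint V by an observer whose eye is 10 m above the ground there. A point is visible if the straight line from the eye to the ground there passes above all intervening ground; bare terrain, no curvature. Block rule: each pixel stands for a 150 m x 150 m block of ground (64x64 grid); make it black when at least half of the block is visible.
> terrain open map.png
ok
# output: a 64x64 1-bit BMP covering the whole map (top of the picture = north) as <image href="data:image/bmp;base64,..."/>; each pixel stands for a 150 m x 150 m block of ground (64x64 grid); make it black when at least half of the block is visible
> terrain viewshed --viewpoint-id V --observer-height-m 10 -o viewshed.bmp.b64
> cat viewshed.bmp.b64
<image width="64" height="64" href="data:image/bmp;base64,Qk0+AgAAAAAAAD4AAAAoAAAAQAAAAEAAAAABAAEAAAAAAAACAAATCwAAEwsAAAIAAAAAAAAA////AAAAAAAP/h/AAAAAAA/+P+AAAAAAB///8AAAAAAD///gAAAAAAAAA8AAAAAAAAAAAAAAAAAAAAAAAAAAAAAAAAAAAAAAAAAAAAAAAAAAAAAAAAAAAAAAAAAAAAAAAAAA/AAAAAAABwP/AAAAAAAPh//AAAAAAAf//wAAAAAAAf/+AAAAAAAA//4AAAAAAAD//wAAAAAAAH//gAAAcAf4f//gAABwf/w///gAAAD//D///AACAP/8H///gAYA//4P//4AAwD//wf/8AAAAP//x//gAAAA///j/+AAAAD/////4AAAAP/////AAAAA//7//8AAABjwAP//wAIAOMAA/h/ADgA4wAB+B8AeADDAAA4DwD4AEMAABAHAHwAQQAAAAOAfAAAAAAAAYA8AAAAAAAAcD4AAAAAAAAYHAAAAAAAAAAcAAAAAAAAAAh/AAAAAAAAAP4AAAAAAAAA+AAAAAAAAABgAAAAAAAAAAAAAAAAAAAAAAAAAAAAAAAAAAAAAAAAAAAAAAAAAAAAAAAAAAAAAAAAAAAAAAAAAAAAAAAAAAAAAAAAAAAAAAAAAAAAAAAAAAAAAAAAAAAAAAAAAAAAAAAAAAAAAAAAAAAAAAAAAAAAAAAAAAAAAAAAAAAAAAAAAAAAAAAAAAAAAAAAAAAAAAAAAAAAAAAAAAAAAAAAAAAAAAA=="/>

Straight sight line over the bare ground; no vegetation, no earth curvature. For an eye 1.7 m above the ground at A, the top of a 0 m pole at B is out of sight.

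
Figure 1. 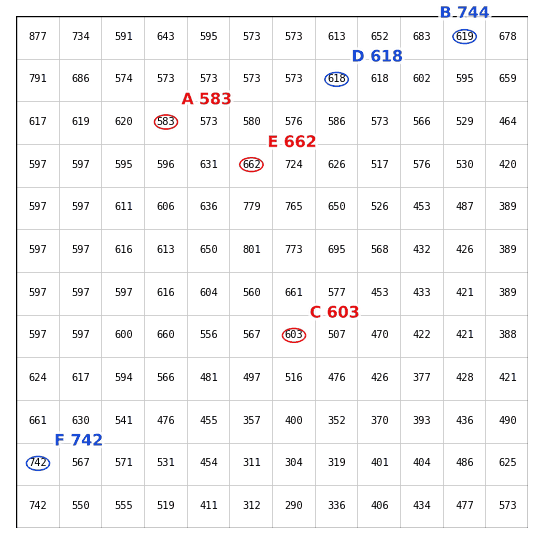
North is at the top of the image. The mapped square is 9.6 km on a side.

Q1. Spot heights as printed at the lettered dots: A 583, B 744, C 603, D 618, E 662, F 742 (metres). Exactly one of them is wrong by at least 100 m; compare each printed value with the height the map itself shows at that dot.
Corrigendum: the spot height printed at B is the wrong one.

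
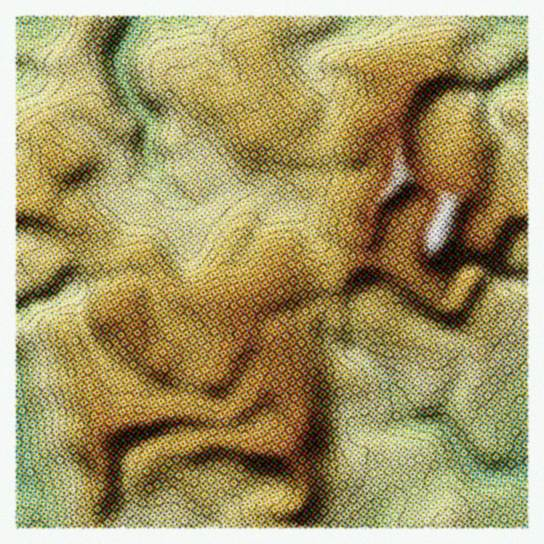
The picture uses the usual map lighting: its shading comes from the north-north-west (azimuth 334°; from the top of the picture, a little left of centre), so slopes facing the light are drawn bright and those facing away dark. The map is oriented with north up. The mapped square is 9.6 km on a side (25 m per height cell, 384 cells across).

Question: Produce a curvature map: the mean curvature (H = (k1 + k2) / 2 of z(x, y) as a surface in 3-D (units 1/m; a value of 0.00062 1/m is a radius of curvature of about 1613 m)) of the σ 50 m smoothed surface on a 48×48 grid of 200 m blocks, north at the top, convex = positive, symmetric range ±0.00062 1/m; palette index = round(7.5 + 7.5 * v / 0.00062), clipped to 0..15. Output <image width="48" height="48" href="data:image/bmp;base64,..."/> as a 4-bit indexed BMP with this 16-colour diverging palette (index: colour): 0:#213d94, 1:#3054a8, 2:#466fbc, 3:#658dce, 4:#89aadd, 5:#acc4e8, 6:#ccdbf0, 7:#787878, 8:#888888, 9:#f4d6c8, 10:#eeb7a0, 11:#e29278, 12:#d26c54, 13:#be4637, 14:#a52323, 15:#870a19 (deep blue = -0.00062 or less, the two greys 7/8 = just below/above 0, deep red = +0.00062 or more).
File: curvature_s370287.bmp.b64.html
<image width="48" height="48" href="data:image/bmp;base64,Qk32BAAAAAAAAHYAAAAoAAAAMAAAADAAAAABAAQAAAAAAIAEAAATCwAAEwsAABAAAAAAAAAAlD0hAKhUMAC8b0YAzo1lAN2qiQDoxKwA8NvMAHh4eACIiIgAyNb0AKC37gB4kuIAVGzSADdGvgAjI6UAGQqHALhmWdpFVHl3ZVaGZ0VRNnd1eqqry5d3ibh2WNx1Joh2aZZ5rN/6dmd2V4d5uod3iKZmV8/GJ4ZVi4VViGf+dWd4ZndnmYmamGVWZp/3GpQ2ulZ1QwDPhXh4dnd3mpmbuVdmdE30HqVZp1eHQgP+domHd4d2mlIkZll1Uj/0Dsh3UzVVREn7ZomGaJiHdyFTNEiGVJ/jCNqqp0Ra/9/HVmd3eZmapBjahkeIed+kAEir3tzv/765lUWJmqq8cG3KhjeIma/pZCEjR5mFZ2rvtDV3eKq6EbyXdiV4ln/u//pTVmVCNDf/kzVmVSERCMhnhiZlVW6o3d/v/qnZQjj/ciWIqCZkS7Z4hiiGaJ1zZjV4dCKNpHq5UiaIpUy5Wqd4dxqXectlZTMzNGU2y5mYhUipglupVqh3Zwu5iNpnZEeXe/1ijImalWvKUnmZdJl3ZweHWMhVRJ/GaKyCSom7lpylNoiIlWmIdyZ3a8QlZ9+VZUvESIm7l3cyeHeIlmqYd4Znn4A3m6eHZVnJiJu7gxEnl3iapmqGZ6ho3zJ3rYWIZlaclryXMGRamJqodGqXdtqK6wm4vIZmZlaslblnRdVrqphSEmmYh0nM5S/6u4VVZ2e5c1ZqhsSLqFIVmomHeAAzpE/t2mN4iWjZiHZGZZNphjON/5WIeJMQIxms/DS8zIrbmsuFNpM2dVrabMR6q7zZABQ1uyfqiqmKuqqZirUiRryaZfs0RXnNQFUyM0yjJpdFm7upd72Wi7dpYMsAI4mst4qph71hFJhDWbuphX/9ymSbYABrq6l3mXiIvepDNIuDWsuGdDrIVUX/o0v7WXVEaHeGi8dFVGq2ScuDIzn7RUX/15/6FBJFiZq3V3ZndmnLRolySIfvVUTvyGnrIFarzcuVRWd4h2erdGZUeIOvVEOf6DWMhf38mpdUZ4iId2Z5lVRWZ4TPY0I7+zRb/snIRYVGeKhUVWdnhlVlV5af6CAI/plqmHWIRFRXeLYnmGZlZneIZoZc/4N8ytxmRIWKqENYh3N7qYdnVYd4dVU2j/zKZqtURoWN7pZptiS6iHZodWdWZDQQX/hUSKtUZ4SevNp3lQOHd2Rql5qZl3yhX9Q0W7tkeFa7iKdFhAjZdlWcuZmIh3zFX+VFSf+kaInIZ2RZ1wvZdVetyYiHVmrnXtQ1N/2jKbq4ZUa++gSYdVebmJmYRVj+zZJHZ9cQa6i5ZXvcowF4h4iZZ5mqZEar7aVViOcH7JeJmbzaADiImaqoaZibglZCjNlCd7gN+pZXiJr3A9yZqqmXaZiKZIdUad1gEQEGyodmd3zACNupmpZmeZmGNnWJeN/YVEhQBDRXd51wK7qoepRnipliNkWduJzv+87qMGerqqpAbrqnemOJqphDnM3//JZqyZmrptuZvJdQPMqnija6qoYyasyXesupplV5rLhVjbiSBruYtzq5mpZDIkVCNneb2lJIq6ZUW+u3AK15lIqHebiKpSJlVmVGzshWmWRUOf67QIoBFJh2eqms7nBGVVVURURCNA=="/>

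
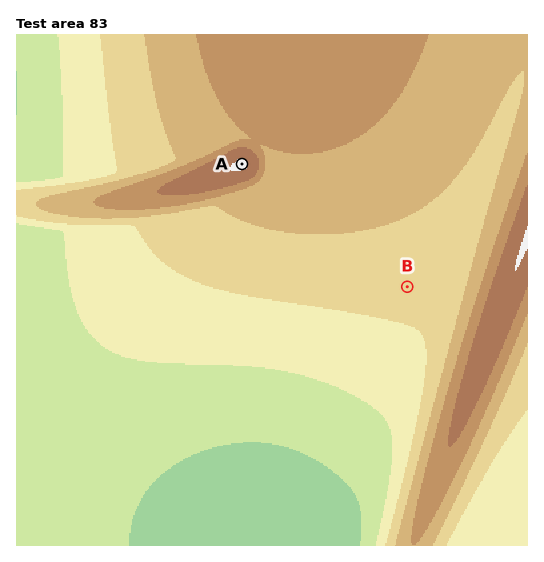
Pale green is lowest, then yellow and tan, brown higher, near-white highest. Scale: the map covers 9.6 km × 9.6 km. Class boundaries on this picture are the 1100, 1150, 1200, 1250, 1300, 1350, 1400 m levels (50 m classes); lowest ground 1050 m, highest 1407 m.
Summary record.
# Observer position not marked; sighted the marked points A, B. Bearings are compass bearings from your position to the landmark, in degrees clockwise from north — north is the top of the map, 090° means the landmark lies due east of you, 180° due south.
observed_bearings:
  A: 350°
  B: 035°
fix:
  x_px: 293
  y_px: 451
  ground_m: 1100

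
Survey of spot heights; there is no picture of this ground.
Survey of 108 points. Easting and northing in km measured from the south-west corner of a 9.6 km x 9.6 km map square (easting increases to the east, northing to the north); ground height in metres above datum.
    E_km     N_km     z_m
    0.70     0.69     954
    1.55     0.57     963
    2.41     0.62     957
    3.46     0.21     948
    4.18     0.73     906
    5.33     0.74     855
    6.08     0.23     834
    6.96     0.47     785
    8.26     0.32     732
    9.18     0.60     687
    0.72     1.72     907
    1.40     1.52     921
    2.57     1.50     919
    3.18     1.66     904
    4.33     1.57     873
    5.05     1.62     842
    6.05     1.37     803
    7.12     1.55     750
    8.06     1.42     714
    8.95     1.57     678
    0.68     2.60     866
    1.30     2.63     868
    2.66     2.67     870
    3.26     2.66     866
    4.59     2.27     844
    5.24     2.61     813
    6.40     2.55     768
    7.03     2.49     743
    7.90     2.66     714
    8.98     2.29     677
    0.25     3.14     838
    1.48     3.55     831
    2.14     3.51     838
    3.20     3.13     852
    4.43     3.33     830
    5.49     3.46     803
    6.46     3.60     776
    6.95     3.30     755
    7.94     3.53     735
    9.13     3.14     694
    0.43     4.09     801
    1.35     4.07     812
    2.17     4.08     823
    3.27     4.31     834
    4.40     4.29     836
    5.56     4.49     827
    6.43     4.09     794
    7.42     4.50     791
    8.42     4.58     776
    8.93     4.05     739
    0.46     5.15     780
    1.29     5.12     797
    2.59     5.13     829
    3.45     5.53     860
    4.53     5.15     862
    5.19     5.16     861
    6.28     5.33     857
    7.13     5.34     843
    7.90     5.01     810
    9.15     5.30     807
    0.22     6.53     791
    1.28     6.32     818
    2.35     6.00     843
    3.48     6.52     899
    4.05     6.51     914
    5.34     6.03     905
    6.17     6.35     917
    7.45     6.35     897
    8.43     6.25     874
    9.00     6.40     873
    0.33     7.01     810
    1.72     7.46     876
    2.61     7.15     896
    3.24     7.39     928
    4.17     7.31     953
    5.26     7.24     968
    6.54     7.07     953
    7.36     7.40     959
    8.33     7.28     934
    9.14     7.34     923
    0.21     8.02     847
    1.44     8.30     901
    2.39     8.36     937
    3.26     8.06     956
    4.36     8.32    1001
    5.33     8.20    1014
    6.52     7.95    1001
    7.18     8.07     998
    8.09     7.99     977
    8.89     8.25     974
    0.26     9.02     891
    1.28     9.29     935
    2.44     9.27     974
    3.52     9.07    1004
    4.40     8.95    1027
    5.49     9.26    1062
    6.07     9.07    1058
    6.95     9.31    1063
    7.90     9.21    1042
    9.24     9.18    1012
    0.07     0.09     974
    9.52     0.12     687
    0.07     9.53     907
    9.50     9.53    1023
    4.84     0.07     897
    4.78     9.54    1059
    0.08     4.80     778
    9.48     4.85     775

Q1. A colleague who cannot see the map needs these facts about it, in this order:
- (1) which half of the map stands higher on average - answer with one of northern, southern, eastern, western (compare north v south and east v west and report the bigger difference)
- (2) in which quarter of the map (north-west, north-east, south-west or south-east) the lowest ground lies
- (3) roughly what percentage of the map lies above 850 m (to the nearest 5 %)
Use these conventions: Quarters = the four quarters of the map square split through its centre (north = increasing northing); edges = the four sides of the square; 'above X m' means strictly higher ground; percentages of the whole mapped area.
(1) On average the northern half of the map is the higher ground.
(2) Look to the south-east quarter for the lowest ground.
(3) Roughly 55 % of the ground is higher than 850 m.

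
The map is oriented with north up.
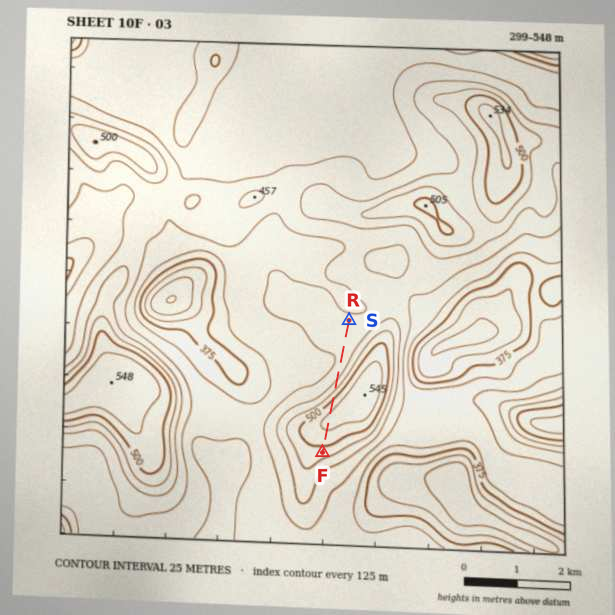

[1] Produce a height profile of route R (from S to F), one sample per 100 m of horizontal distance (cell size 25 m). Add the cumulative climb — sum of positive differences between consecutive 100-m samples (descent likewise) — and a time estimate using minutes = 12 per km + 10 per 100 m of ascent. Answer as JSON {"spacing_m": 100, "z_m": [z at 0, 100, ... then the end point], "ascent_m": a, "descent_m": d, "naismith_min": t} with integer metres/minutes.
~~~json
{"spacing_m": 100, "z_m": [428, 431, 432, 433, 432, 432, 431, 431, 431, 433, 438, 445, 454, 466, 480, 494, 507, 518, 526, 530, 530, 527, 521, 513, 504, 495, 488], "ascent_m": 104, "descent_m": 45, "naismith_min": 41}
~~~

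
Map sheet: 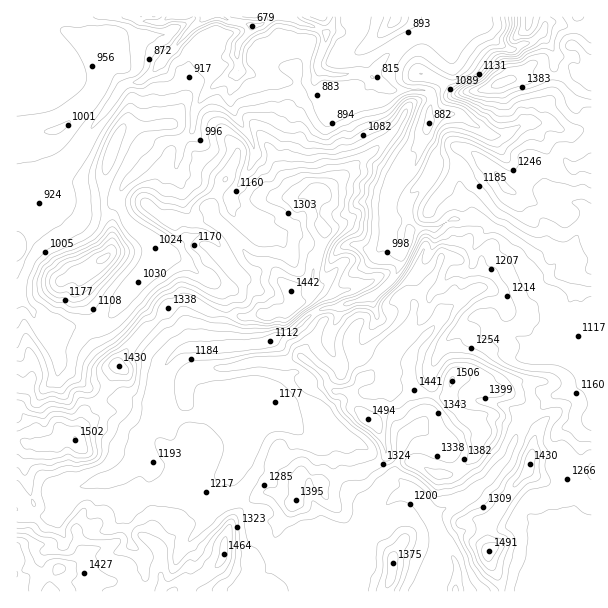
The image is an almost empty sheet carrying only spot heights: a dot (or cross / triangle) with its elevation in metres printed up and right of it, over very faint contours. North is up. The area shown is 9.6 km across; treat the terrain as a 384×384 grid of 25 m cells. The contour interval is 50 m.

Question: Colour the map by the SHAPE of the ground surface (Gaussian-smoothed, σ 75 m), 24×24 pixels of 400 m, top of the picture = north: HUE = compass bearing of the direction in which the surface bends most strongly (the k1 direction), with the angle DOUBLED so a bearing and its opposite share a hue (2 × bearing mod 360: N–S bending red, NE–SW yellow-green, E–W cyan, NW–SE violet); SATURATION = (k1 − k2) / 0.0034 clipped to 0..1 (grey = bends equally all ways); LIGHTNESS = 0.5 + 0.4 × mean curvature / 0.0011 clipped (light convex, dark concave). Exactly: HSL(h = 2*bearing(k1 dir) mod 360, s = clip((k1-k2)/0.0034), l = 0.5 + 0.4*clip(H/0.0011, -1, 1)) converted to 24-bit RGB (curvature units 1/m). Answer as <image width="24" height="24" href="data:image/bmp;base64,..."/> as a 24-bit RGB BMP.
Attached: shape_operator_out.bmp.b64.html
<image width="24" height="24" href="data:image/bmp;base64,Qk32BgAAAAAAADYAAAAoAAAAGAAAABgAAAABABgAAAAAAMAGAAATCwAAEwsAAAAAAAAAAAAAaKaUxHydYG2fa4mScpl5RFabdMDc2W20u6Q6SYaFbaiMkV2KdXaCdniBSWGA9de3NE9gqZl6MBZaxKQqbspSUmZzdH2IjH54eseYN8Cc02WwiHu9SZufpkw3H5dXcUWR997UMlWCiGF3dYN8gn2Acnt0T1pu8eu6e0ybXXSEOxlQ5/TXV4CzXmaBZnV7kISHzHqHUCdz1Mt1T5U9dyiys9yvp1eBIWRh+OjOVyuKlWmBgnpLbXJZiZBbW5aKSodY25SiVShzaLjYveN0pC83e1yBbnx1eYJnrZcwOWFrccZFpWmWUV59fppioW+EiWiFNY06wC90bTx67NHHNTSYkc+jVGVvWYNgjmdVd0shHYwvvWab3n+CSWhkd4N5gHGWicBGTkcvSF8nT2I0iX9jeXxphHtxiIV1anltUmV8pXG318Gcdo7Os1a2r4RoS2NAPBQfyeuzT8d9Czgg7pS4ZJ7TUIClmWmIulCYuH+8y8NuRN7EUIKBgm94fIV6ioB+eIt+VGhzuMB4Xb2DlFN+lVV1tjesr0T/s9rzZrm51zelstViBywq+OXTQEWQeK6+kY7OtJPa1+j0j0qOTm1tYo6NiXmUipeUh3yPaGx9T7JeikVQgmFLbzg+cyocjvNtI1kueUBUSXg+8uvZEDlU7+B4LXA+RmdHP8tkecjI00R+wWmprHi2R3Z6iFFSd5NkfnBxe318fX9xbE5rnFhJfCel1fbr0lq5fk2GUTNpmem5yZZThCVeM65i3pLQSkiDz6BZCikfmy8t4zYuvcs5M152iVyxmX9pd3JSZ29NbWFSZ1aPP0XIguP1xnhcVVFvoeLNIh/s1I59fLXNvsjojWvQSr6XalaC0b6NNiVrPGZ0uLro89rYTTZlLnxnmYXOmpXkyrrysa/vpWDjmey+RRlKxsBZo2ui0MSGCTs55+O5wsdoZz0nZFQxl01Ohmh9r9RrTiZWV49gKXI5522L1YSrT29OWlgpTEgYLS4FJi8EGncFz1hhXUvMLqSTyJC6xniYi84mQHQlg1xIj0xUbYFeXXhmhIl5jidFaTksf5kxLoU3GkY77p3C2pPQZ4bQlaz01sr54tP4+nTGBFUAAFQm537vmiRMpsBT6JC5Oy6kRUopjLqNgYSeaHeIhHmIYx2S79fqwNyyR45AGkY3K3xX5LXOi8rbOxUbXGMqhEYw8MjE2KnrKI7nAJ8bALKZ5K61LIpb36HisbDpa6uzaG+EjVp4d2dOHVlqt9fc6tL0+NPqNpmTKmZVT20pZRQTU6h4YKuPiNy5aSdj8uSHh1jtIMTAByes5Ghb3oOhJKJlp4hLjWd8iFiPilSJnIysToeCNnwxPVwy46GP6KDvYRhXZ1EhMcA7rC42h9uqbFJAZDxm8byPFkgFX3gROSxmCKdTs+BnznSeVn65hi9IfEUvgZVeXZFcb4Vva3ppTl9Qa703dwA4VU/c1Oj3l2Tgl+m/dC5XelpRam86tN+UpXbghY/QJyNawyhwgscTTWAbVhcYlGhIhb+Zf6O1Y4esh4Rza318X1V0y9J6D02A2vTXTzVYS0ac5FlDMVu1p5zUsa/Zys3nx42Sd3Y1Fy9IUZrA5aS3e1iqaVKMw+DMbYqneVNJfmNJhXxyZItxQlSH8Me+K2tRZoQreD9vU4aH6cG7CXhxpoVZc7eNrXGX5KLU3pa1IVFSIGh1uVtAoEJksejVi0TSsXCUhnWvopzCk3aTm5BxJmFU0lus0oaPPXFRL30eP36oi7FHtC37Ytxvd51mQ453jld/5JvL66TOCD8+jUjP1/TyTdPPcyh7xJWwfXuyommIbXaepoe5zH6nBzEr9NfYkXfL1MnoDzlt1/TbhRSgtr2DlZxfVkgxN2UvX5No9JPP5EtPAkMnSyUEMAsDRJoUOksXbEgshqNAen1yaXdmnnJp1HQzGsExjWeiqHl4HKKDoJkxlYtKjHNerYx2iVGaaJqTRIVDEzgj/6qKMQBZ48P/3tP4prtyQH9cPnFztol3f4B+e319c3l2uYeAb68qDFgkvk9+snZ0VKs9XxRgmIxWrbNzFWV3pnMadmokRCuR8sr0Y/jzG1A5zG7Z8NH628nyNkrNqL7DfHyBgHyAenmAgJaEqquUu1R/ADMg2KCtw71zDjydtZ28rZmNBTq55L/f0ZfLHWI3d705e0RHNF9bOa5gYjQA9ucAyyHIfs6nfnyDcYx7WZ5yVLdEv6Epn4UA/1YeAJB1/00bLjYAPqwGoy8PphoAI5QlVGiC7LfDL6mQZoFsbX1wK0k5uTLCyf9kHGkbqnk5"/>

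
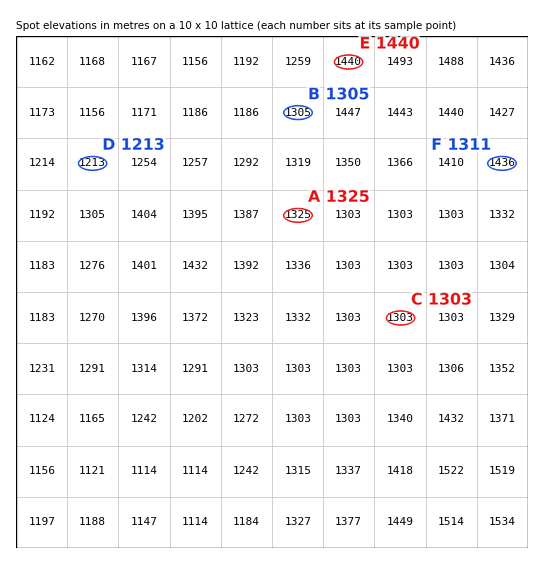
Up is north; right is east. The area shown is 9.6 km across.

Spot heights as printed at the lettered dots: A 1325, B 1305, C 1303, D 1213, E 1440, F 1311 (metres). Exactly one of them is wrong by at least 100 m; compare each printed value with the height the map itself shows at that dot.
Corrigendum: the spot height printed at F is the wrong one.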